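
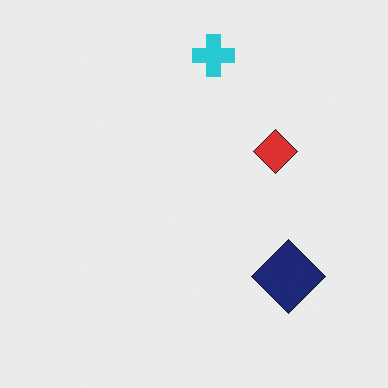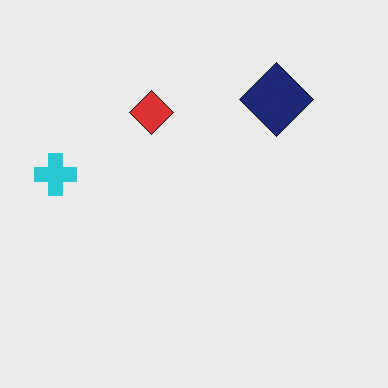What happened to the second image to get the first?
The image was rotated 90° clockwise.

The cyan cross sits in the left of the second image and the top of the first — consistent with a whole-image 90° clockwise rotation.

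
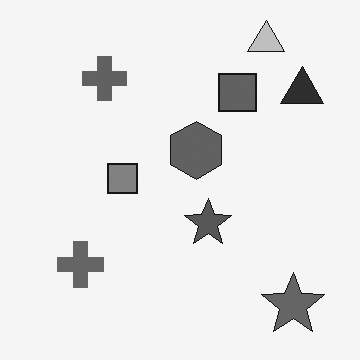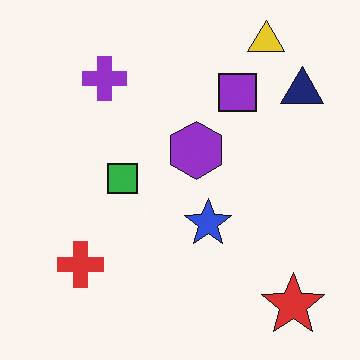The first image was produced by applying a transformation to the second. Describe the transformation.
The first image is the second converted to grayscale.

All color is removed — every shape is now a shade of grey.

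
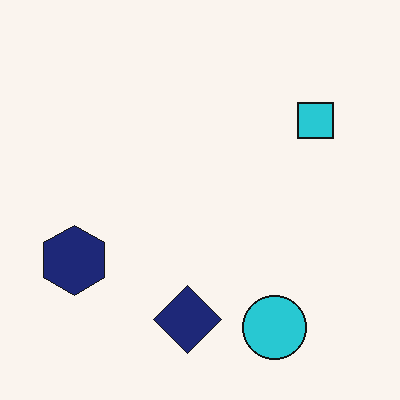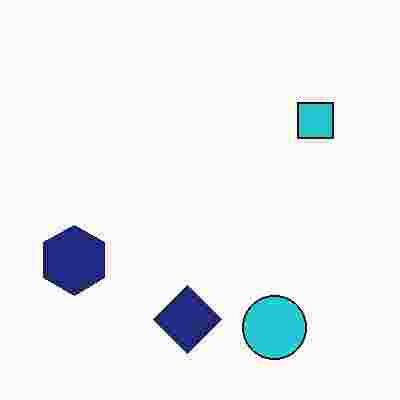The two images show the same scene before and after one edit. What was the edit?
Degraded with heavy JPEG compression.

Blocky 8×8 compression artifacts appear around shape edges and the flat background shows ringing — characteristic JPEG degradation.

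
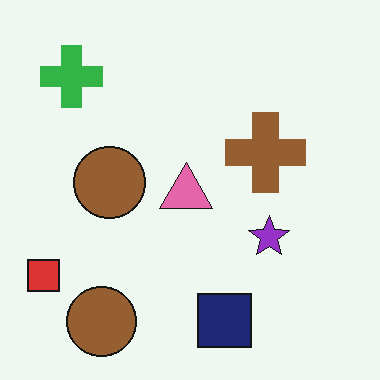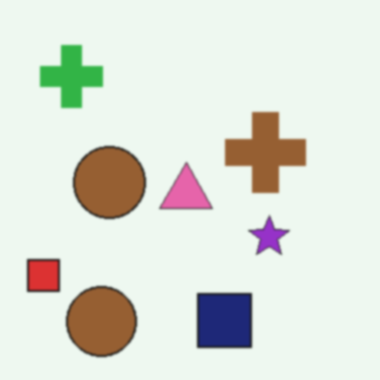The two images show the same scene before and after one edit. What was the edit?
The second image is the first lightly blurred.

Shape edges and outlines are uniformly softened across the whole image.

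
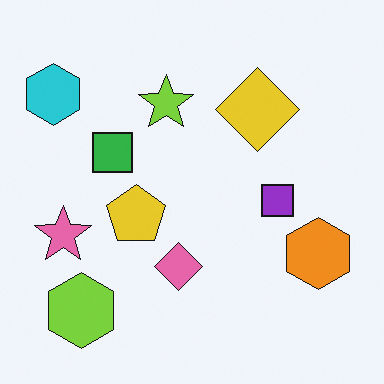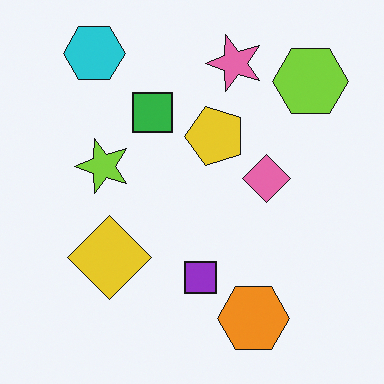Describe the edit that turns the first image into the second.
The second image is the first transposed (reflected across the top-left ↔ bottom-right diagonal).

Shapes have swapped their row and column positions — what was in the top-right is now in the bottom-left — a diagonal reflection.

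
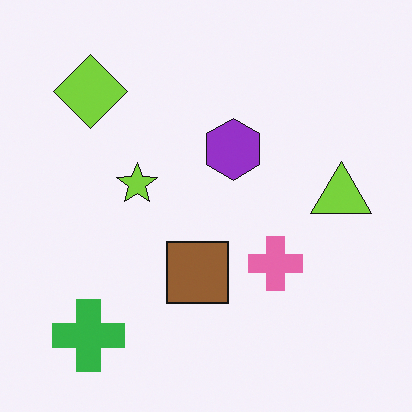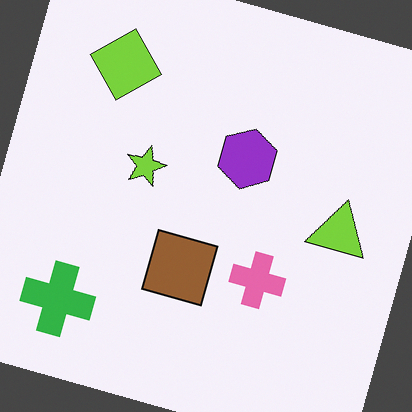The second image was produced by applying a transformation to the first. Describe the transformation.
The transformation is: rotated clockwise by a moderate amount.

Every shape is tilted by the same angle and the image corners show triangular fill wedges — a whole-image rotation by a non-right angle.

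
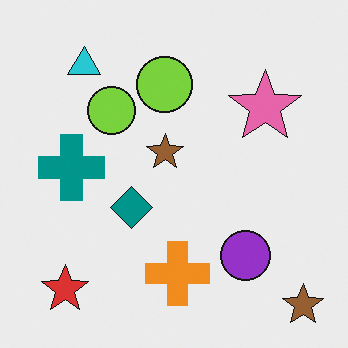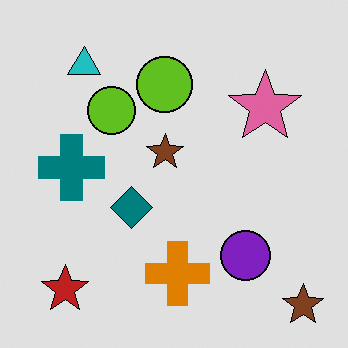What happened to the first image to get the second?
It was posterized to a reduced palette.

Each flat color has snapped to a coarser quantized level — most visibly, the near-white background has dropped to a flat grey.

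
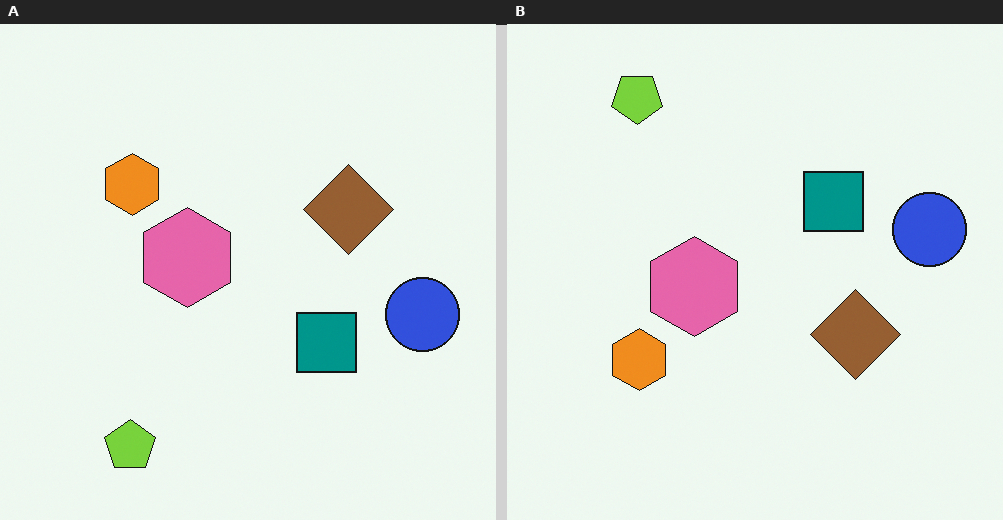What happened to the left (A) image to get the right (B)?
Flipped vertically (top ↔ bottom).

The lime pentagon is in the bottom-left of the left (A) image and the top-left of the right (B) — shapes on opposite sides of the horizontal midline have swapped in a mirror flip.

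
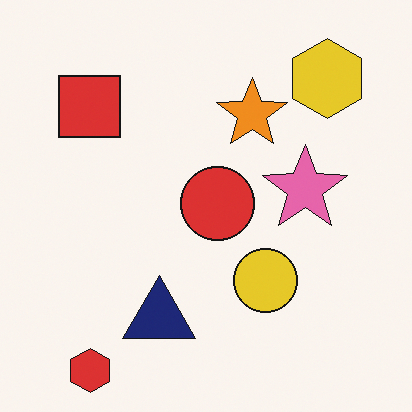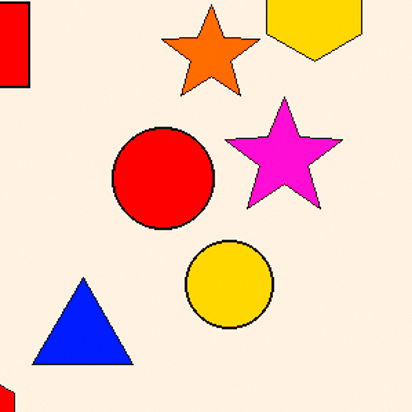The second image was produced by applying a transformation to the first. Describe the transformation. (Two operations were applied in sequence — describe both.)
Cropped slightly and scaled back up, then heavily oversaturated.

The visible shapes are larger and the field of view is narrower; shapes near the original edges may be partly or wholly outside the frame — a crop-and-rescale. All colors are more vivid — a global saturation change.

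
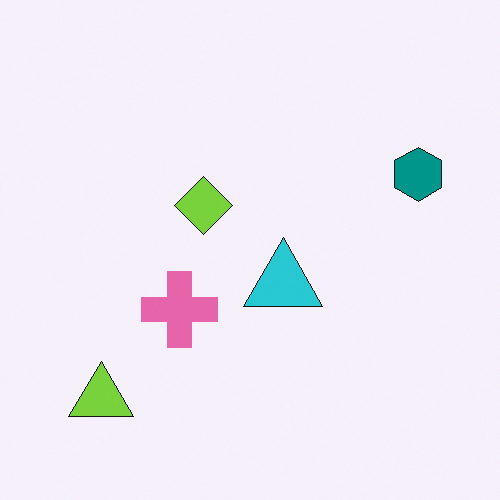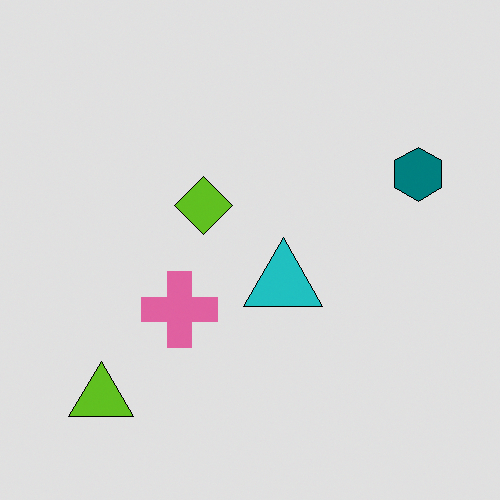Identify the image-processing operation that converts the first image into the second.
This is the original image moderately posterized.

Each flat color has snapped to a coarser quantized level — most visibly, the near-white background has dropped to a flat grey.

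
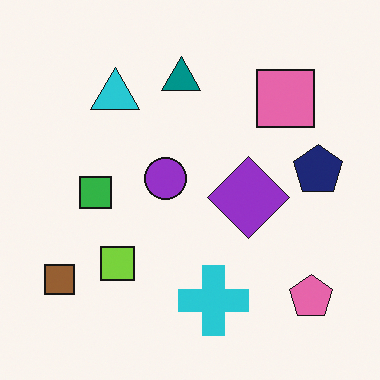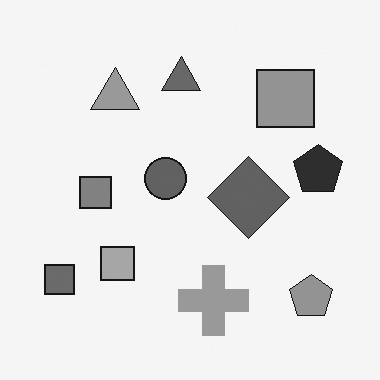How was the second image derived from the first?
Converted to grayscale.

All color is removed — every shape is now a shade of grey.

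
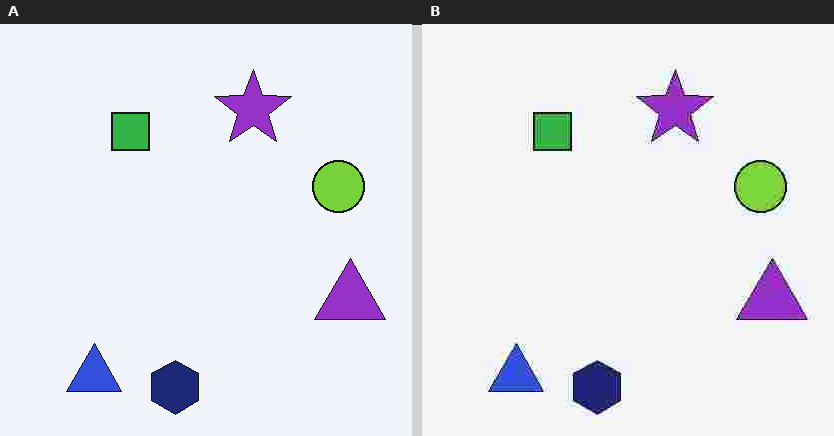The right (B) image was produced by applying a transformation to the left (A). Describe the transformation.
The right (B) image is the left (A) degraded with heavy JPEG compression.

Blocky 8×8 compression artifacts appear around shape edges and the flat background shows ringing — characteristic JPEG degradation.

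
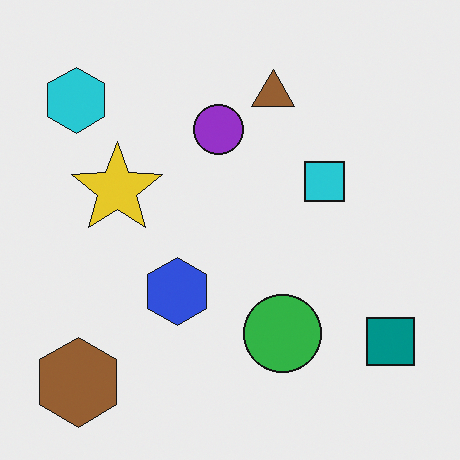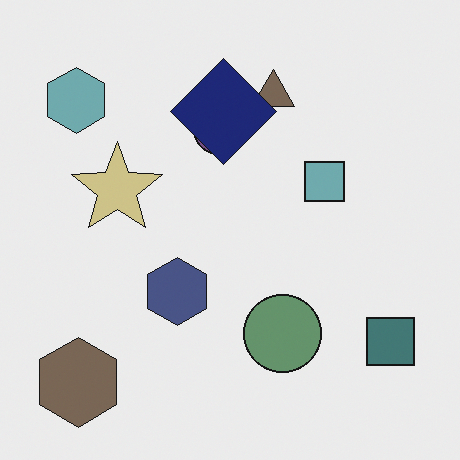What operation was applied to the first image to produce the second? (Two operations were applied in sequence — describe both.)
The image was heavily desaturated, then overlaid with an additional navy diamond.

All colors are more muted and greyish — a global saturation change. A navy diamond appears in the second image that is absent from the first.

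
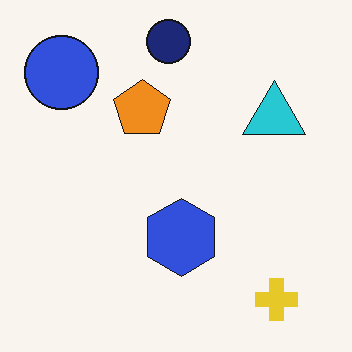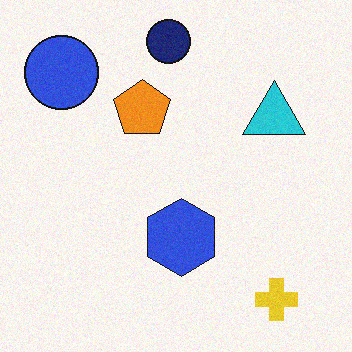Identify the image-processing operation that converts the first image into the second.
It was degraded with light additive noise.

Random speckle covers the whole image, including the flat background.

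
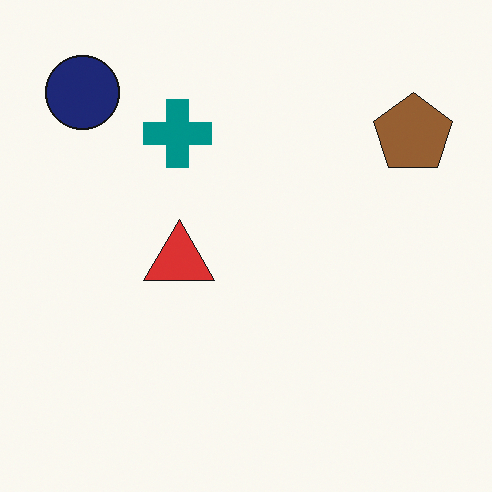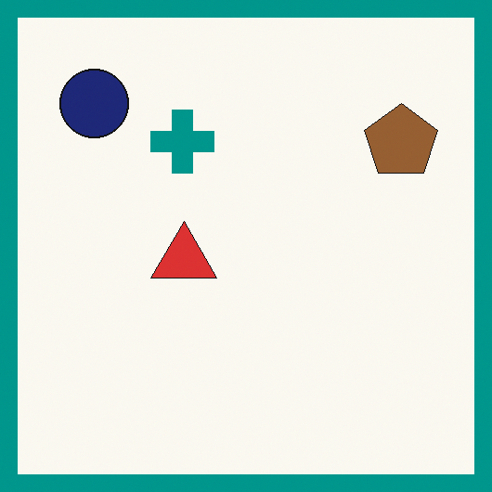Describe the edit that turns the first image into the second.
Framed with a teal border.

A solid teal frame runs around the edge of the second image, with the content slightly shrunk inside it.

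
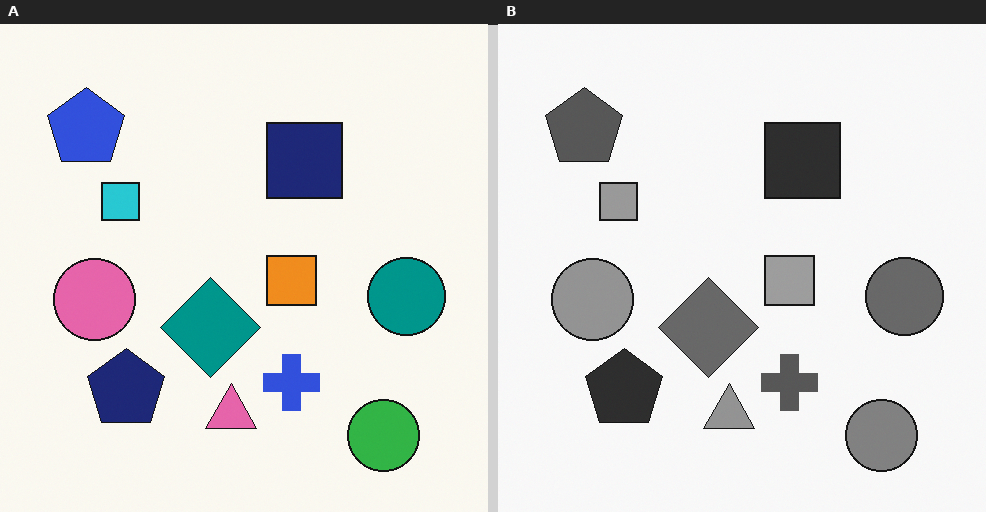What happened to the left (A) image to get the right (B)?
The right (B) image is the left (A) converted to grayscale.

All color is removed — every shape is now a shade of grey.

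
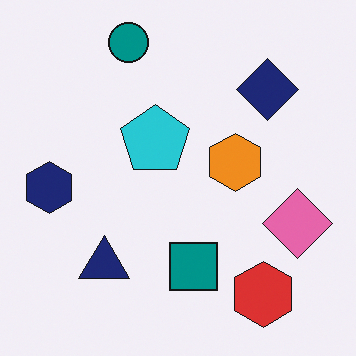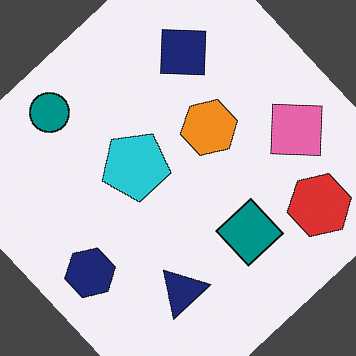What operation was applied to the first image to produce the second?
The transformation is: rotated counter-clockwise by a large amount — several tens of degrees.

Every shape is tilted by the same angle and the image corners show triangular fill wedges — a whole-image rotation by a non-right angle.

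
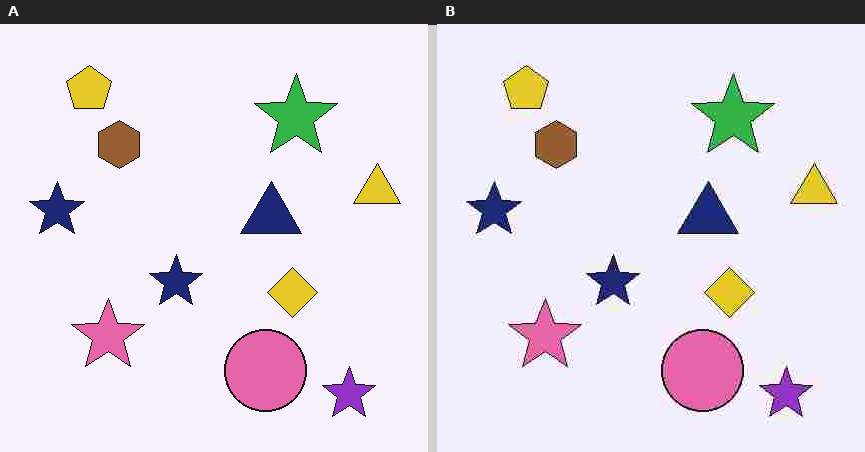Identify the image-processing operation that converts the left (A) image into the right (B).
The image was degraded with heavy JPEG compression.

Blocky 8×8 compression artifacts appear around shape edges and the flat background shows ringing — characteristic JPEG degradation.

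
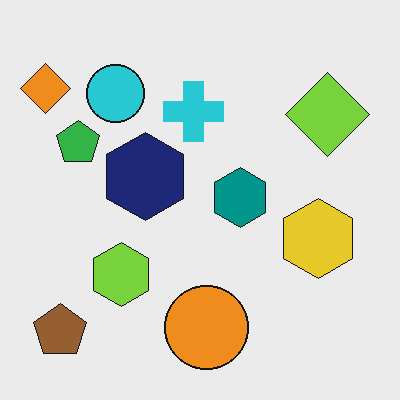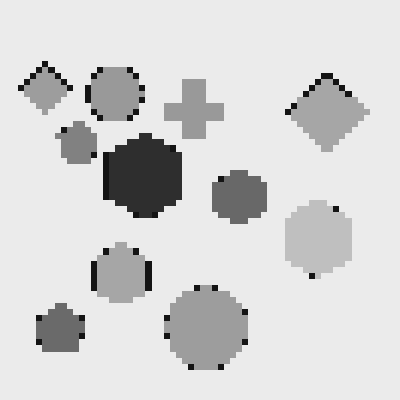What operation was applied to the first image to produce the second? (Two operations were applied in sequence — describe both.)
The transformation is: converted to grayscale, then pixelated into visible square blocks.

All color is removed — every shape is now a shade of grey. Shapes are reduced to large square blocks; fine edges and outlines are lost — a downscale-then-upscale (mosaic) effect.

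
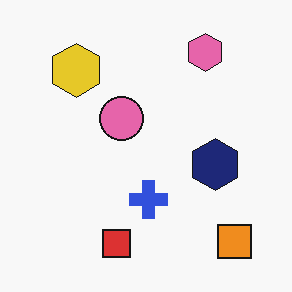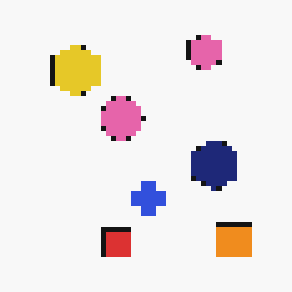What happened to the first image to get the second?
The transformation is: lightly pixelated (a mild mosaic effect).

Shapes are reduced to large square blocks; fine edges and outlines are lost — a downscale-then-upscale (mosaic) effect.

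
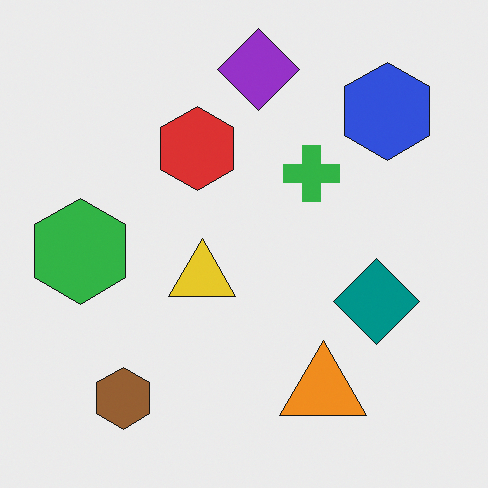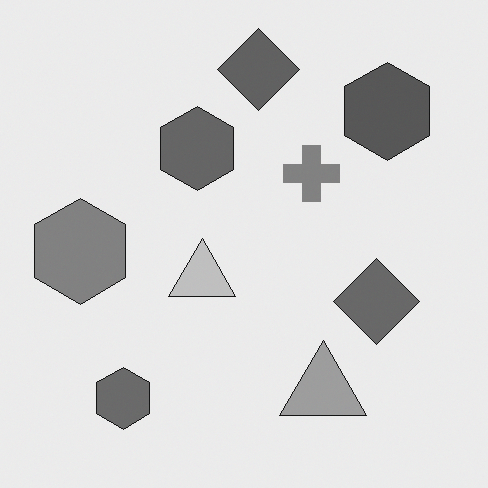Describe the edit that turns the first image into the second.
This is the original image converted to grayscale.

All color is removed — every shape is now a shade of grey.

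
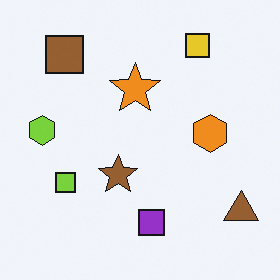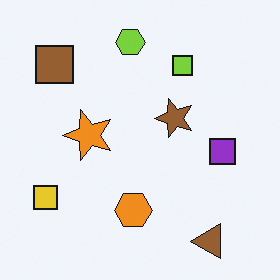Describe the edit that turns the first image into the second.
The image was transposed (reflected across the top-left ↔ bottom-right diagonal).

Shapes have swapped their row and column positions — what was in the top-right is now in the bottom-left — a diagonal reflection.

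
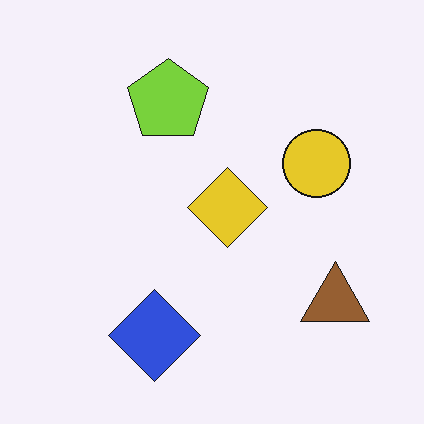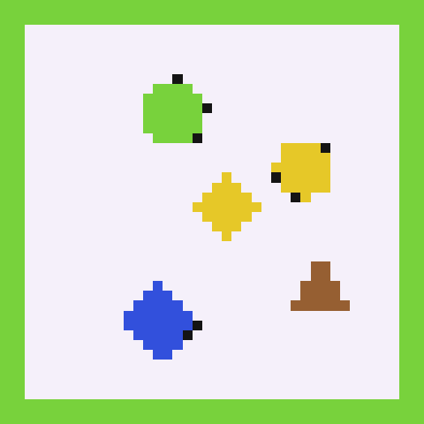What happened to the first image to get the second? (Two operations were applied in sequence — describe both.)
The second image is the first heavily pixelated into large blocks, then framed with a lime border.

Shapes are reduced to large square blocks; fine edges and outlines are lost — a downscale-then-upscale (mosaic) effect. A solid lime frame runs around the edge of the second image, with the content slightly shrunk inside it.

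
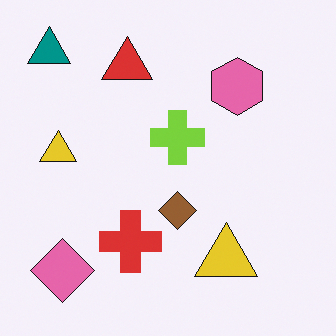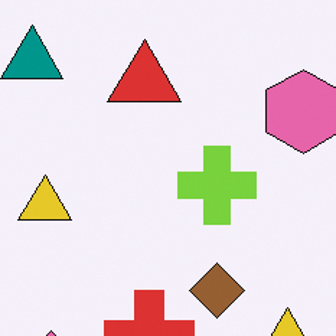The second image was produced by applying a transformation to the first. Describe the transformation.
It was cropped to a modestly smaller region and rescaled.

The visible shapes are larger and the field of view is narrower; shapes near the original edges may be partly or wholly outside the frame — a crop-and-rescale.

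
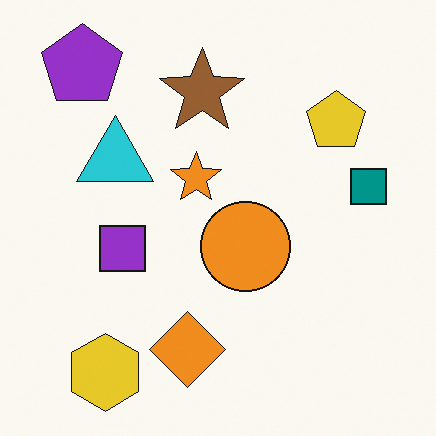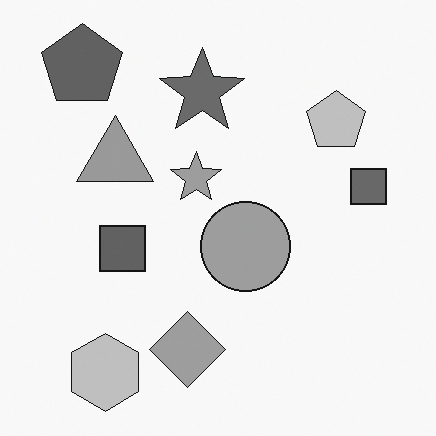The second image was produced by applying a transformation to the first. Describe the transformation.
This is the original image converted to grayscale.

All color is removed — every shape is now a shade of grey.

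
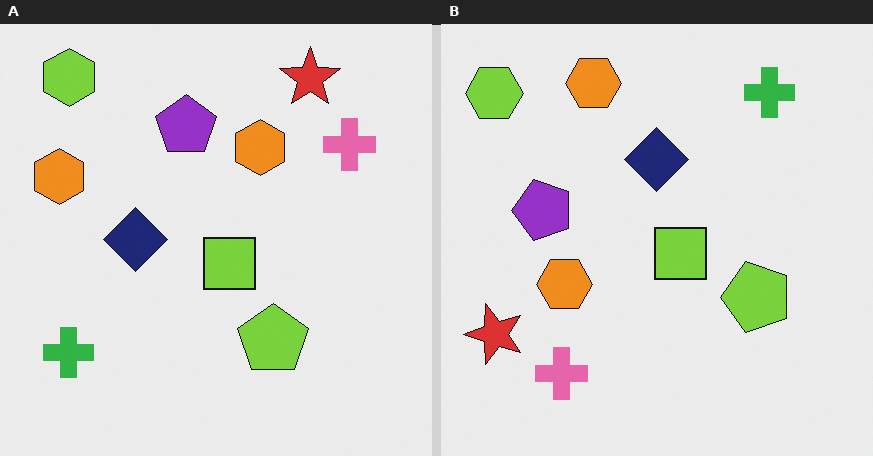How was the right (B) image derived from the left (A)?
The transformation is: transposed (reflected across the top-left ↔ bottom-right diagonal).

Shapes have swapped their row and column positions — what was in the top-right is now in the bottom-left — a diagonal reflection.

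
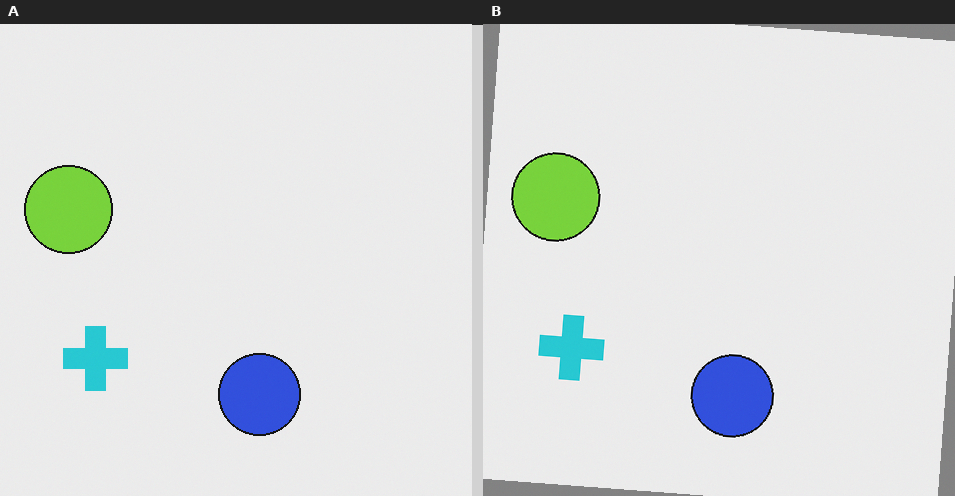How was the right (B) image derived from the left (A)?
This is the original image rotated clockwise by a few degrees.

Every shape is tilted by the same angle and the image corners show triangular fill wedges — a whole-image rotation by a non-right angle.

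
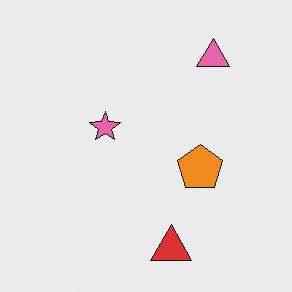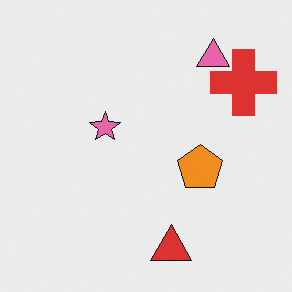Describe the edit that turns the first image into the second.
The second image is the first overlaid with an additional red cross.

A red cross appears in the second image that is absent from the first.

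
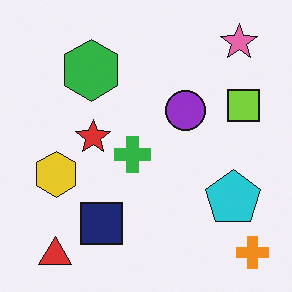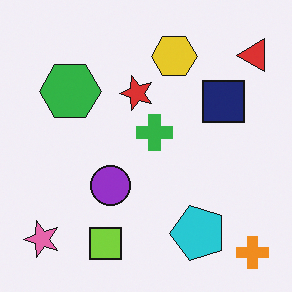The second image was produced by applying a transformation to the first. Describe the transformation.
The transformation is: transposed (reflected across the top-left ↔ bottom-right diagonal).

Shapes have swapped their row and column positions — what was in the top-right is now in the bottom-left — a diagonal reflection.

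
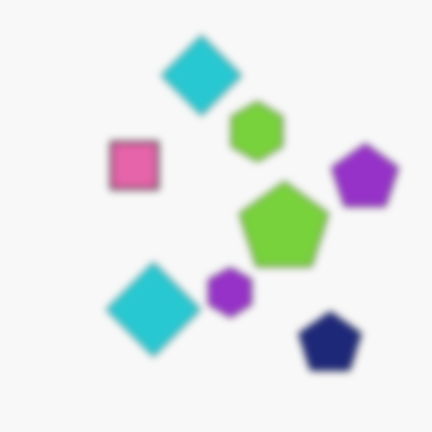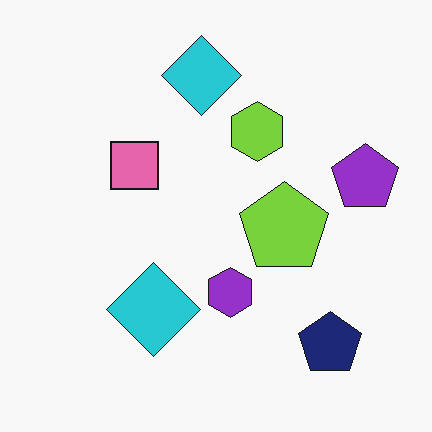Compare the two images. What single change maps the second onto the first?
Moderately blurred.

Shape edges and outlines are uniformly softened across the whole image.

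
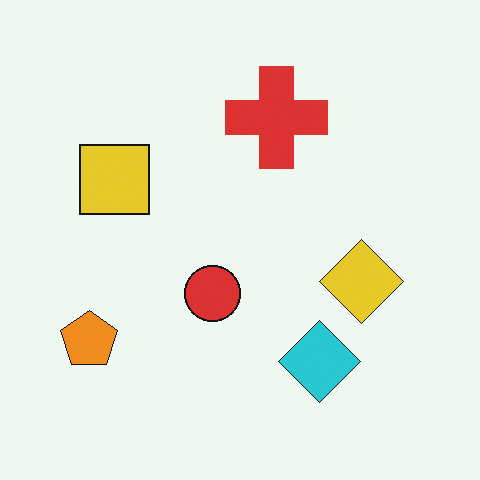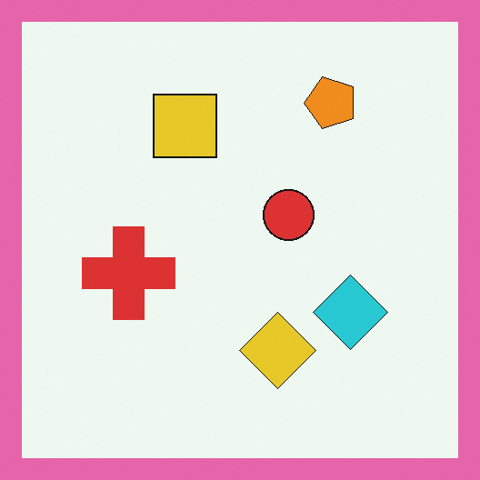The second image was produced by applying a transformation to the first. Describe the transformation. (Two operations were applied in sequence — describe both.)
It was transposed (reflected across the top-left ↔ bottom-right diagonal), then framed with a pink border.

Shapes have swapped their row and column positions — what was in the top-right is now in the bottom-left — a diagonal reflection. A solid pink frame runs around the edge of the second image, with the content slightly shrunk inside it.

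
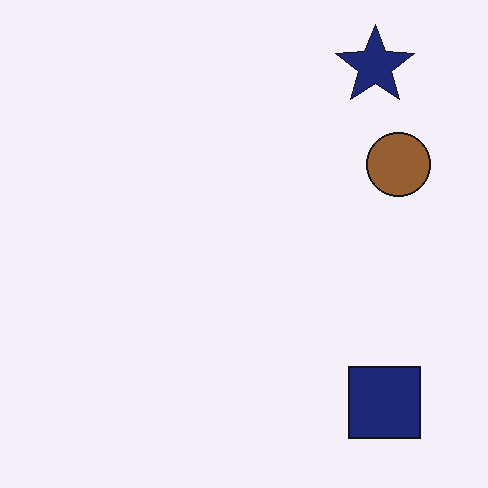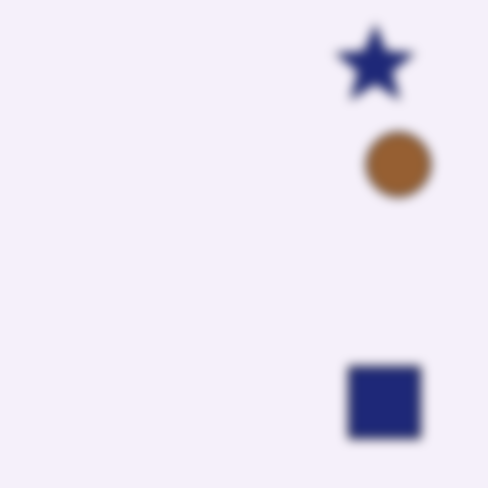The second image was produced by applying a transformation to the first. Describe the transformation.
The image was heavily blurred.

Shape edges and outlines are uniformly softened across the whole image.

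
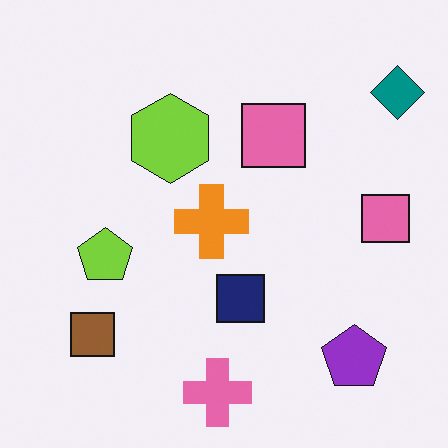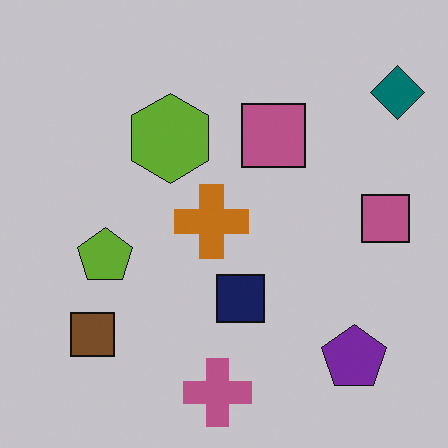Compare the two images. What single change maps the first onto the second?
The transformation is: slightly darkened.

Every pixel — background and shapes alike — is uniformly darkened.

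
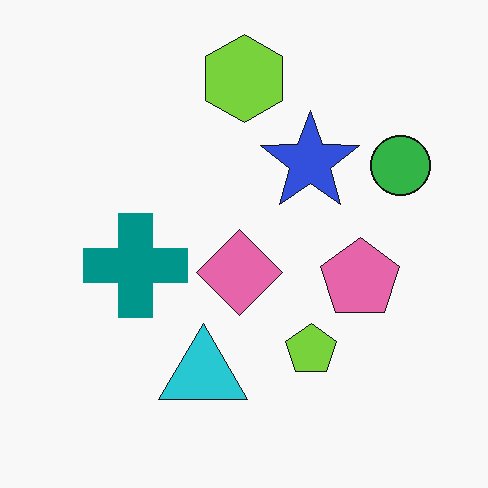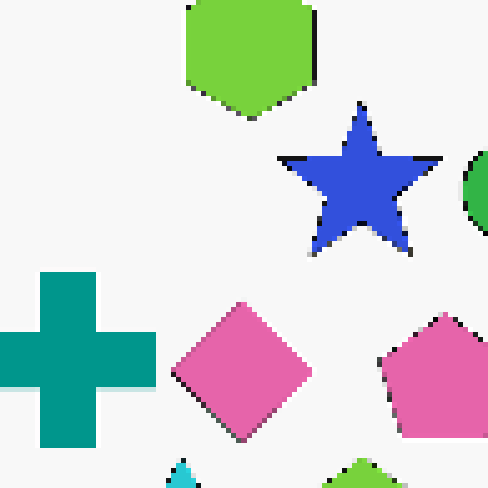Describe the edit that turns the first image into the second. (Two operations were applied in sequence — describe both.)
The image was cropped to a noticeably smaller region and rescaled, then mildly pixelated.

The visible shapes are larger and the field of view is narrower; shapes near the original edges may be partly or wholly outside the frame — a crop-and-rescale. Shapes are reduced to large square blocks; fine edges and outlines are lost — a downscale-then-upscale (mosaic) effect.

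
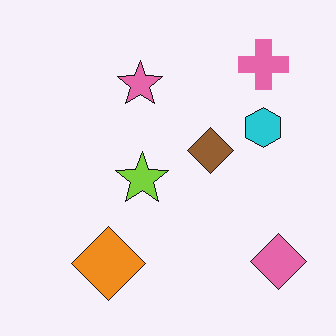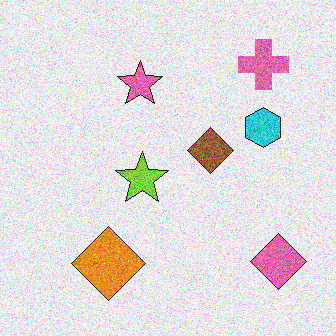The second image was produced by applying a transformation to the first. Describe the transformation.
This is the original image degraded with strong gaussian noise.

Random speckle covers the whole image, including the flat background.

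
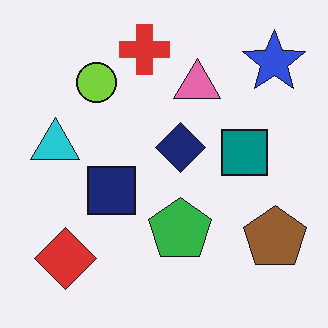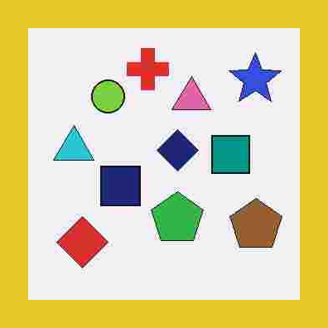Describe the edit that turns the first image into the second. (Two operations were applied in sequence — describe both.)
The image was heavily JPEG-compressed with obvious blocking artifacts, then framed with a yellow border.

Blocky 8×8 compression artifacts appear around shape edges and the flat background shows ringing — characteristic JPEG degradation. A solid yellow frame runs around the edge of the second image, with the content slightly shrunk inside it.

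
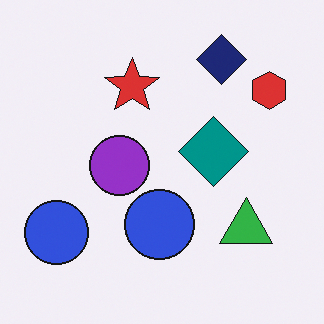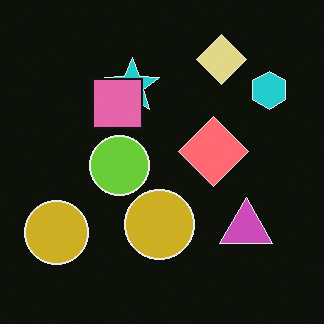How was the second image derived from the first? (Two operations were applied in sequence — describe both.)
This is the original image color-inverted (negative), then overlaid with an additional pink square.

The light background has become dark and every shape's color is its complement — a photographic negative. A pink square appears in the second image that is absent from the first.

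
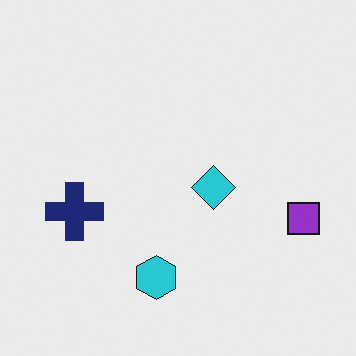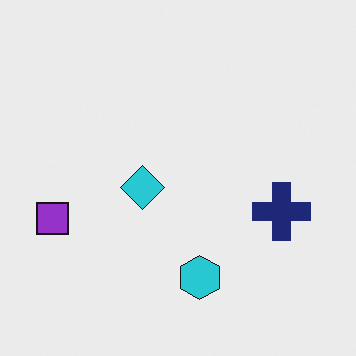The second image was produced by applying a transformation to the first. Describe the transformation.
Flipped horizontally (left ↔ right).

The purple square is in the right of the first image and the left of the second — shapes on opposite sides of the vertical midline have swapped in a mirror flip.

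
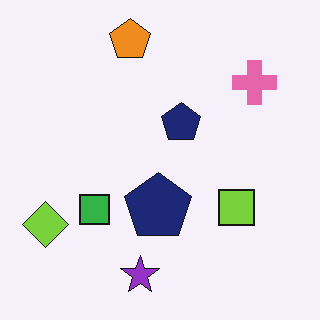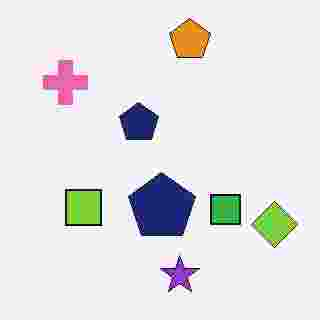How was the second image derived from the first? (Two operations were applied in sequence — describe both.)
The image was flipped horizontally (left ↔ right), then degraded with heavy JPEG compression.

The lime diamond is in the bottom-left of the first image and the bottom-right of the second — shapes on opposite sides of the vertical midline have swapped in a mirror flip. Blocky 8×8 compression artifacts appear around shape edges and the flat background shows ringing — characteristic JPEG degradation.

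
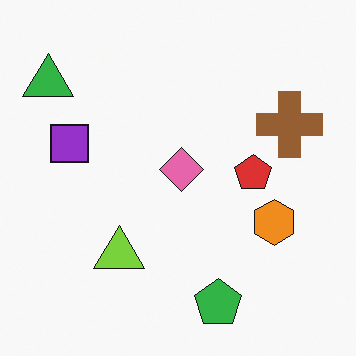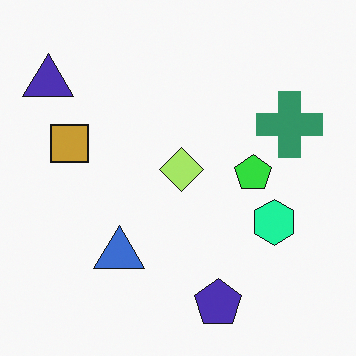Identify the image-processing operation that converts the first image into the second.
This is the original image hue-shifted noticeably.

Every shape's color has rotated by the same amount around the hue wheel — a uniform hue shift.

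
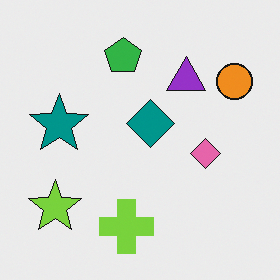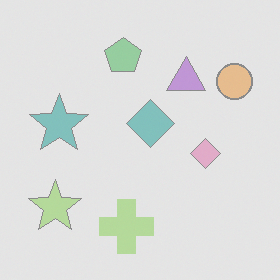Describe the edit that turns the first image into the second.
The transformation is: washed out (contrast reduced).

Tones are pushed toward mid-grey across the whole image — a global contrast change.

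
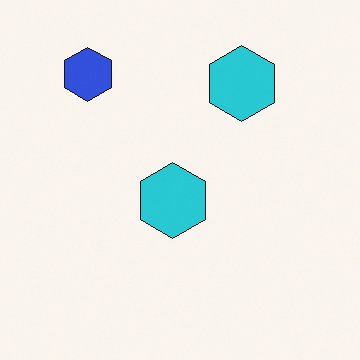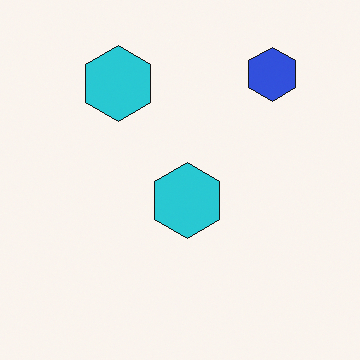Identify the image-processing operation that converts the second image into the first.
The image was flipped horizontally (left ↔ right).

The blue hexagon is in the top-right of the second image and the top-left of the first — shapes on opposite sides of the vertical midline have swapped in a mirror flip.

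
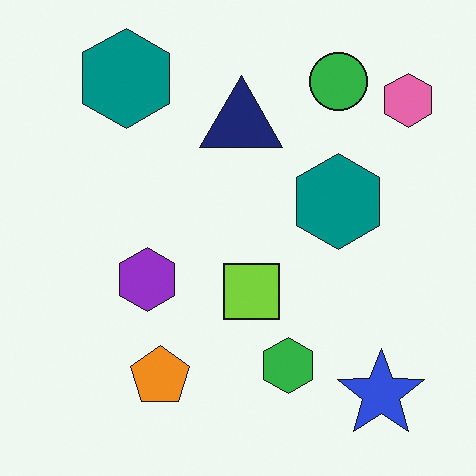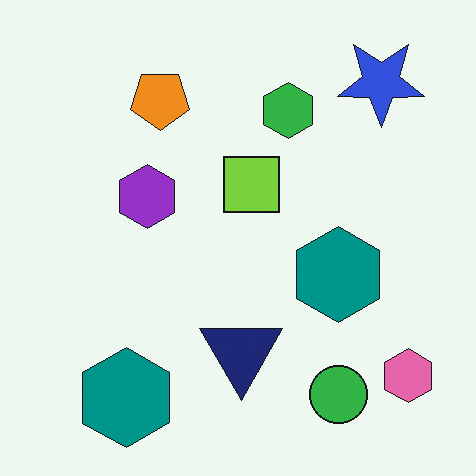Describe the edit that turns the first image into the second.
Flipped vertically (top ↔ bottom).

The green circle is in the top-right of the first image and the bottom-right of the second — shapes on opposite sides of the horizontal midline have swapped in a mirror flip.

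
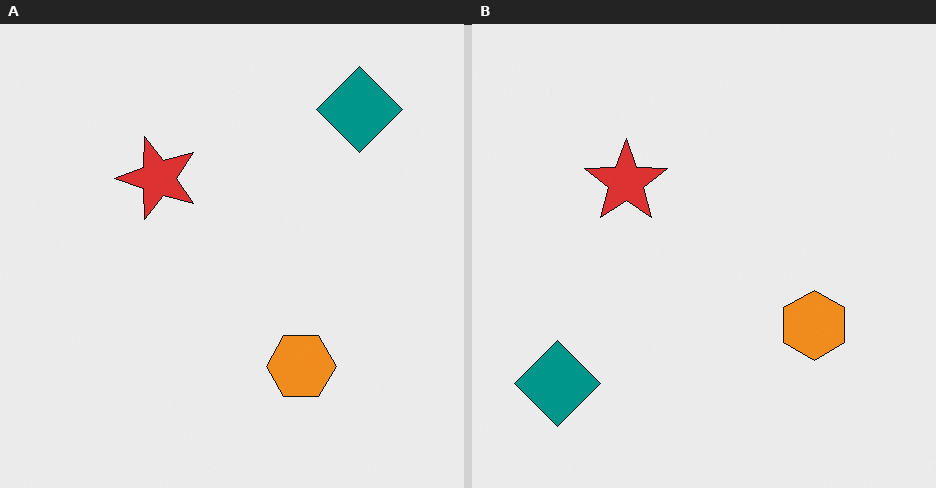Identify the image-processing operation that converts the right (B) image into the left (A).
Transposed (reflected across the top-left ↔ bottom-right diagonal).

Shapes have swapped their row and column positions — what was in the top-right is now in the bottom-left — a diagonal reflection.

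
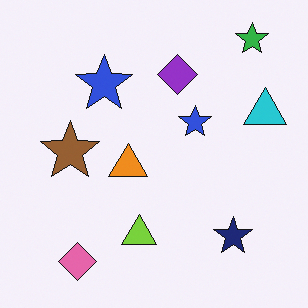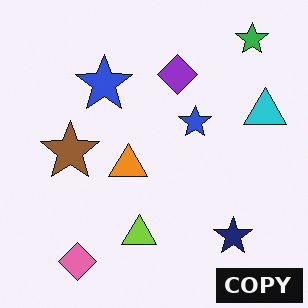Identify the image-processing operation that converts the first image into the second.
The transformation is: watermarked with the text "COPY" in the lower-right corner.

A dark label reading "COPY" appears in the lower-right corner.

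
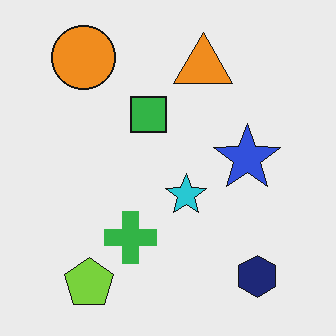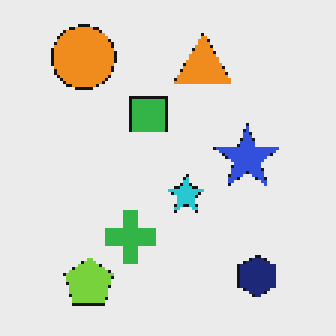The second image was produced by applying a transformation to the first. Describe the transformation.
The transformation is: mildly pixelated.

Shapes are reduced to large square blocks; fine edges and outlines are lost — a downscale-then-upscale (mosaic) effect.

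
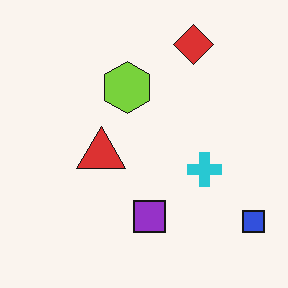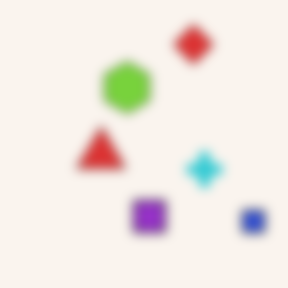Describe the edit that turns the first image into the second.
The second image is the first heavily blurred.

Shape edges and outlines are uniformly softened across the whole image.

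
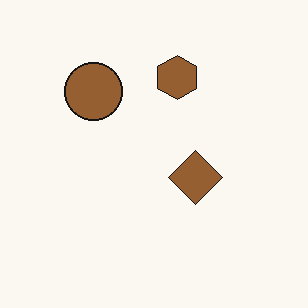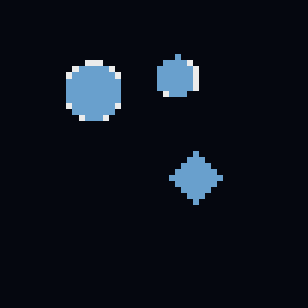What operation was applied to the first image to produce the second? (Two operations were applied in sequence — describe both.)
Color-inverted (negative), then pixelated into visible square blocks.

The light background has become dark and every shape's color is its complement — a photographic negative. Shapes are reduced to large square blocks; fine edges and outlines are lost — a downscale-then-upscale (mosaic) effect.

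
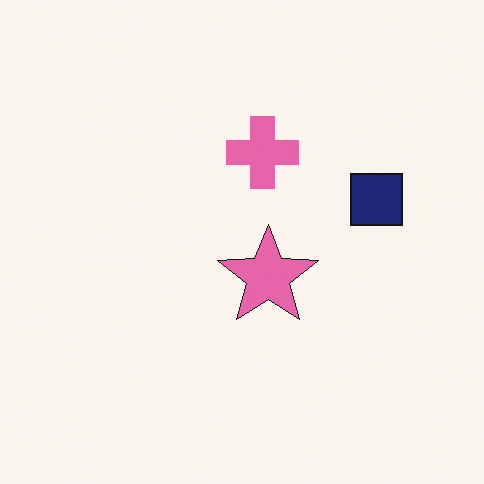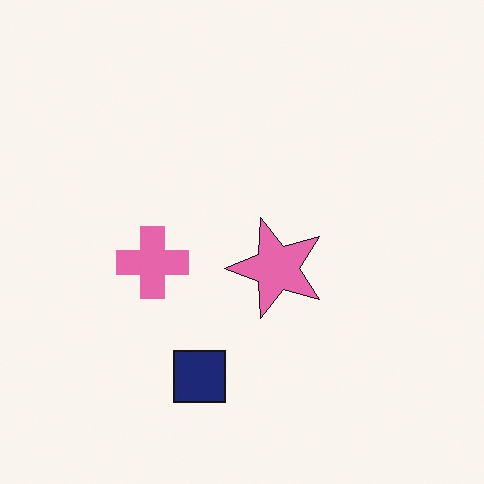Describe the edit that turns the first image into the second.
The second image is the first transposed (reflected across the top-left ↔ bottom-right diagonal).

Shapes have swapped their row and column positions — what was in the top-right is now in the bottom-left — a diagonal reflection.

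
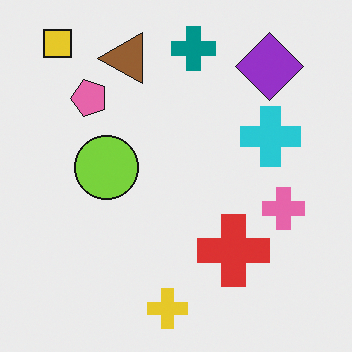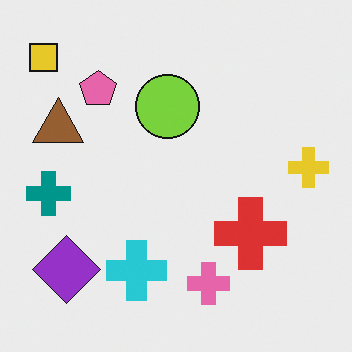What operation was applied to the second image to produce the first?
The first image is the second transposed (reflected across the top-left ↔ bottom-right diagonal).

Shapes have swapped their row and column positions — what was in the top-right is now in the bottom-left — a diagonal reflection.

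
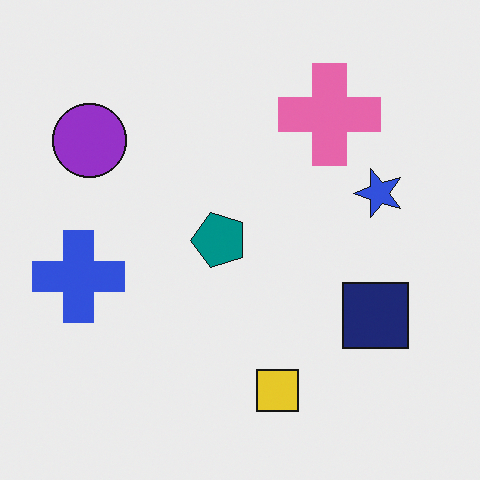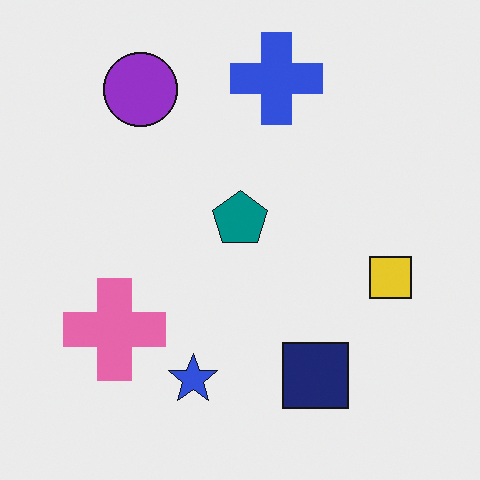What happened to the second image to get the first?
It was transposed (reflected across the top-left ↔ bottom-right diagonal).

Shapes have swapped their row and column positions — what was in the top-right is now in the bottom-left — a diagonal reflection.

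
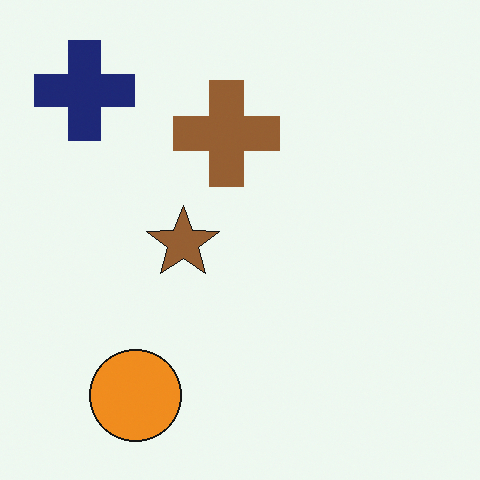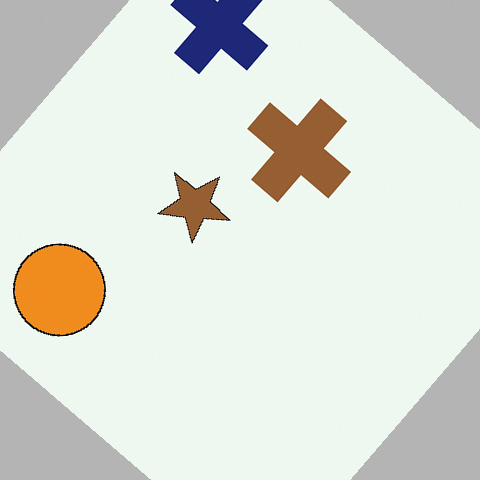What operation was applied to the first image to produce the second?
The image was rotated clockwise by a large amount — several tens of degrees.

Every shape is tilted by the same angle and the image corners show triangular fill wedges — a whole-image rotation by a non-right angle.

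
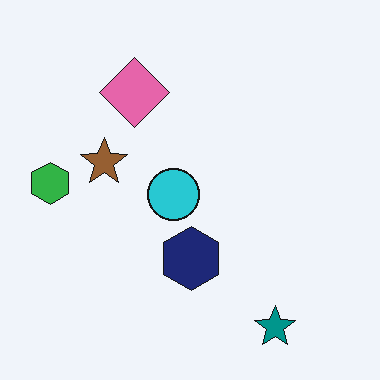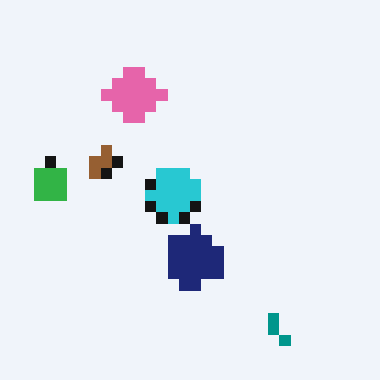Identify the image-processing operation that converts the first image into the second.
This is the original image heavily pixelated into large blocks.

Shapes are reduced to large square blocks; fine edges and outlines are lost — a downscale-then-upscale (mosaic) effect.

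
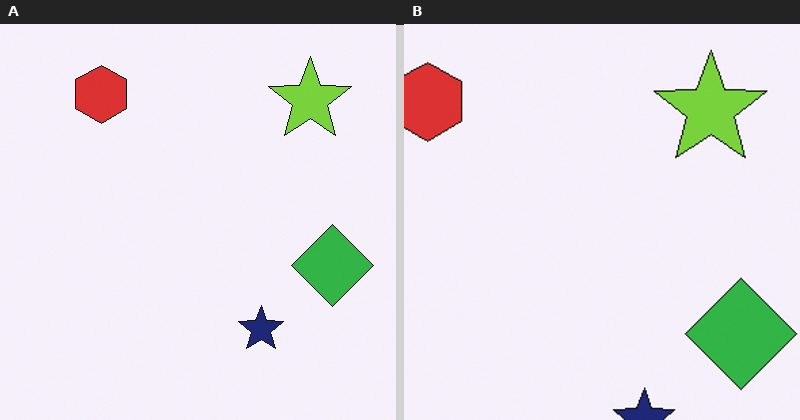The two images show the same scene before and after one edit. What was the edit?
Cropped slightly and scaled back up.

The visible shapes are larger and the field of view is narrower; shapes near the original edges may be partly or wholly outside the frame — a crop-and-rescale.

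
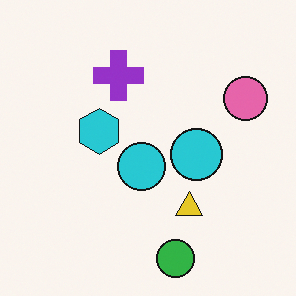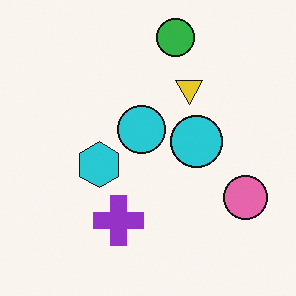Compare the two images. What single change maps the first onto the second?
Flipped vertically (top ↔ bottom).

The green circle is in the bottom of the first image and the top of the second — shapes on opposite sides of the horizontal midline have swapped in a mirror flip.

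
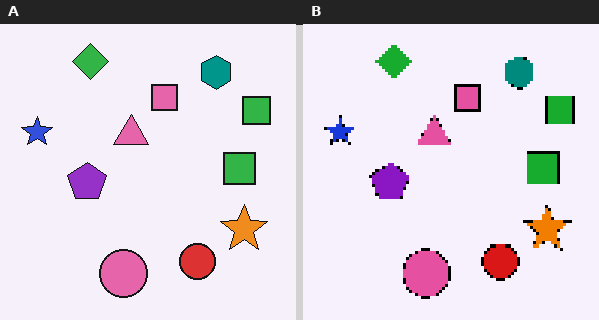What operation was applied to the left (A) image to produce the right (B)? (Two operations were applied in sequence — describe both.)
The image was lightly pixelated (a mild mosaic effect), then given slightly increased contrast.

Shapes are reduced to large square blocks; fine edges and outlines are lost — a downscale-then-upscale (mosaic) effect. Tones are pushed away from mid-grey across the whole image — a global contrast change.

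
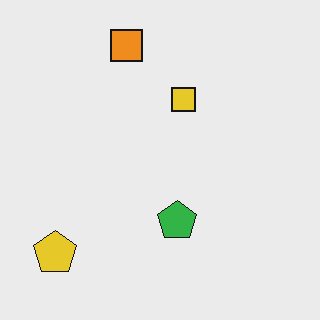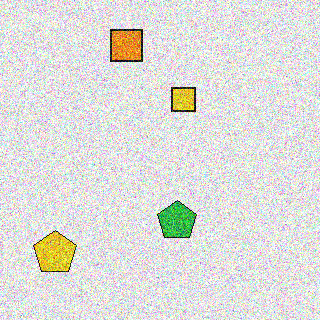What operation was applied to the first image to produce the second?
It was degraded with strong gaussian noise.

Random speckle covers the whole image, including the flat background.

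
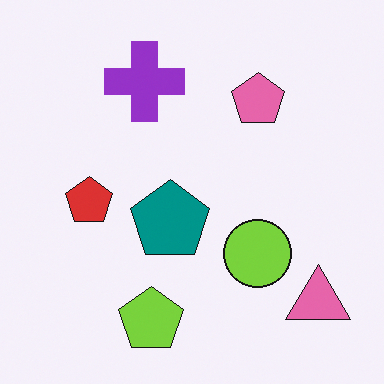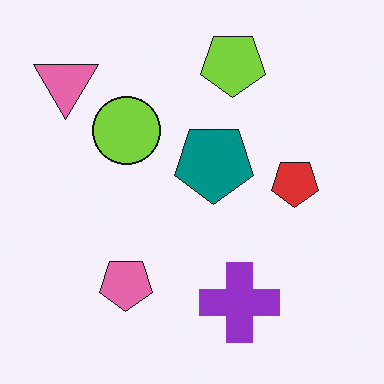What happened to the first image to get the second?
It was rotated 180°.

The pink triangle sits in the bottom-right of the first image and the top-left of the second — consistent with a whole-image 180° rotation.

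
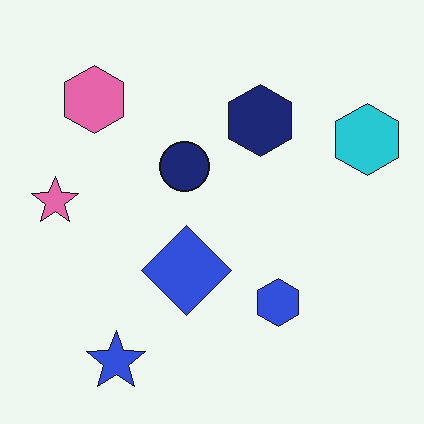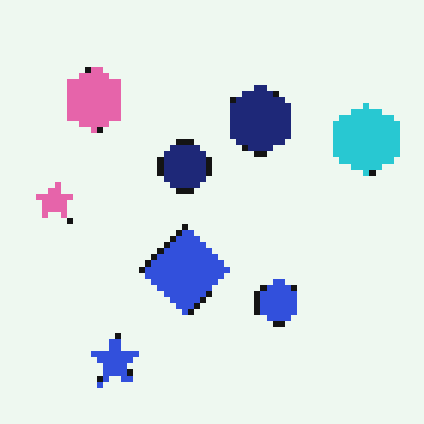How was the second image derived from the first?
It was moderately pixelated.

Shapes are reduced to large square blocks; fine edges and outlines are lost — a downscale-then-upscale (mosaic) effect.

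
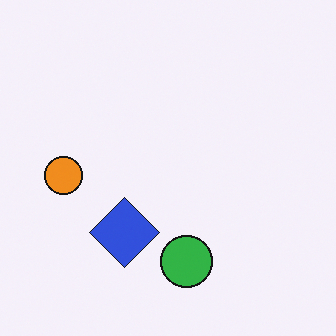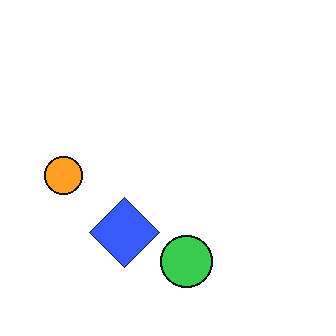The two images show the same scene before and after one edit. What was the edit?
Slightly brightened.

Every pixel — background and shapes alike — is uniformly brightened.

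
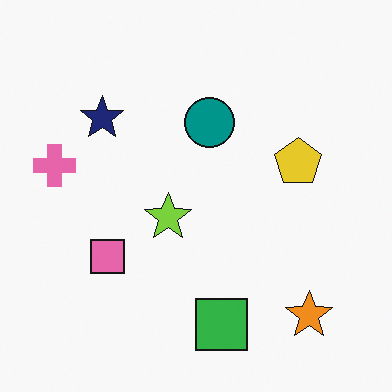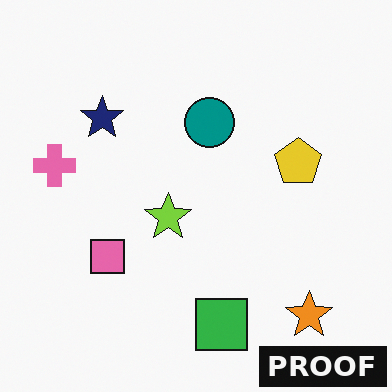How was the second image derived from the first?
Watermarked with the text "PROOF" in the lower-right corner.

A dark label reading "PROOF" appears in the lower-right corner.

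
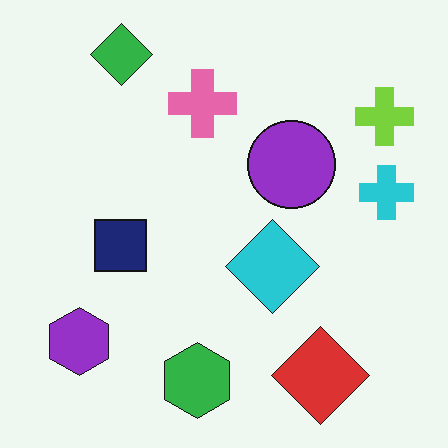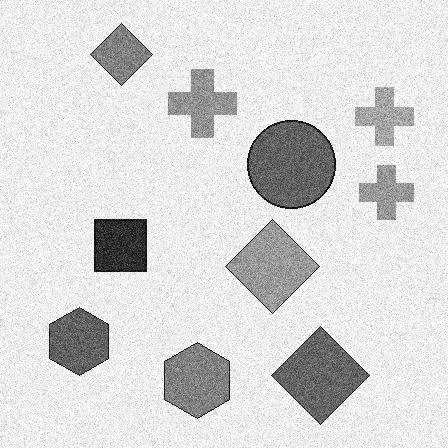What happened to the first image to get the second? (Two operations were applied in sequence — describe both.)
Degraded with visible gaussian noise, then converted to grayscale.

Random speckle covers the whole image, including the flat background. All color is removed — every shape is now a shade of grey.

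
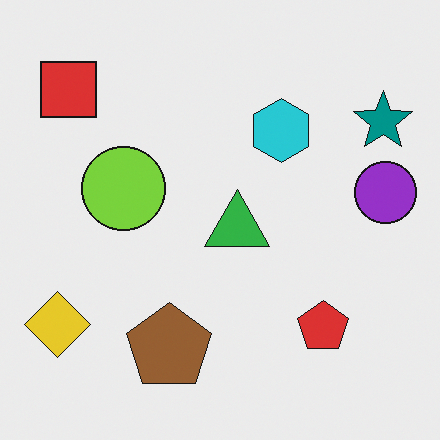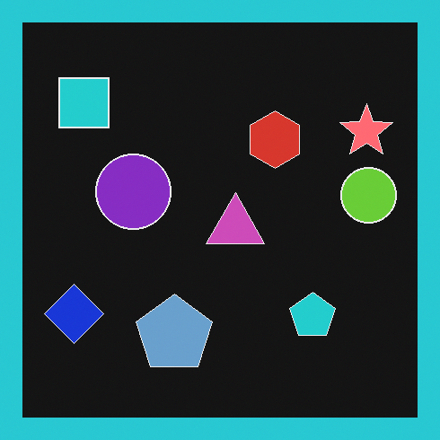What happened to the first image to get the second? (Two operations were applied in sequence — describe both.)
The second image is the first color-inverted (negative), then framed with a cyan border.

The light background has become dark and every shape's color is its complement — a photographic negative. A solid cyan frame runs around the edge of the second image, with the content slightly shrunk inside it.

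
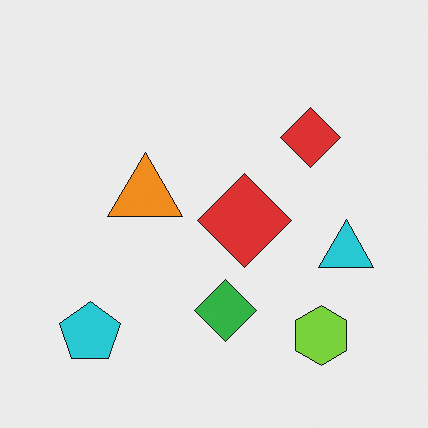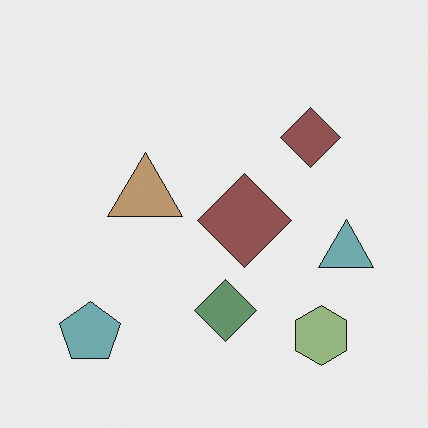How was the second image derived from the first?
It was made much more muted (saturation change).

All colors are more muted and greyish — a global saturation change.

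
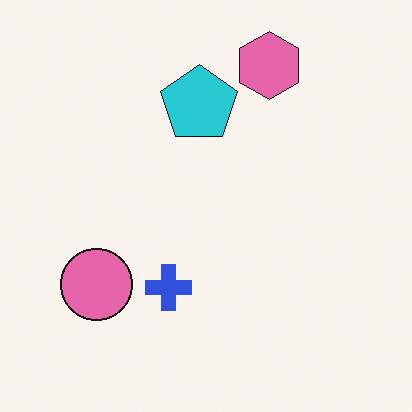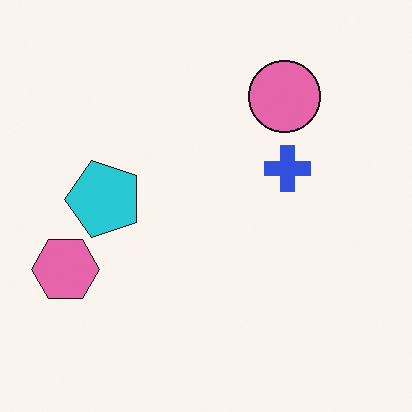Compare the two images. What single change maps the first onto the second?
The image was transposed (reflected across the top-left ↔ bottom-right diagonal).

Shapes have swapped their row and column positions — what was in the top-right is now in the bottom-left — a diagonal reflection.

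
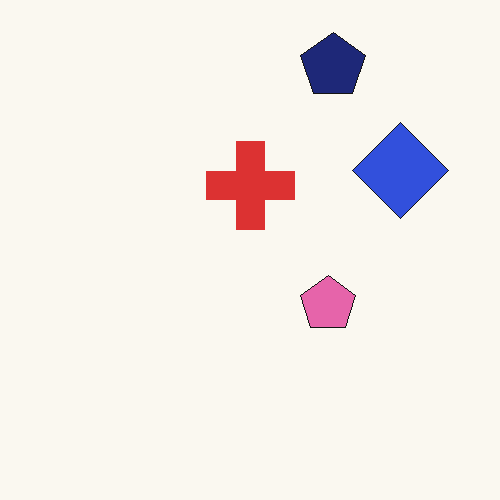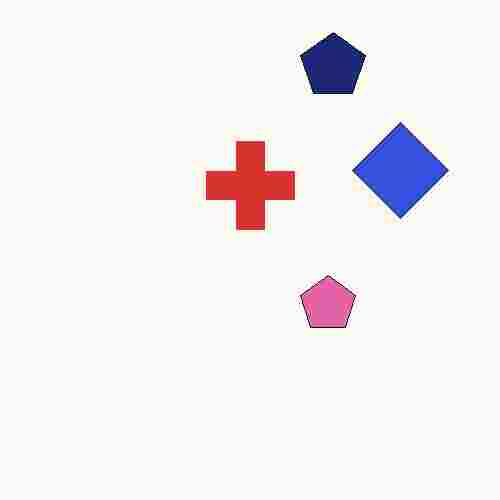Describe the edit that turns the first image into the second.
The transformation is: degraded with heavy JPEG compression.

Blocky 8×8 compression artifacts appear around shape edges and the flat background shows ringing — characteristic JPEG degradation.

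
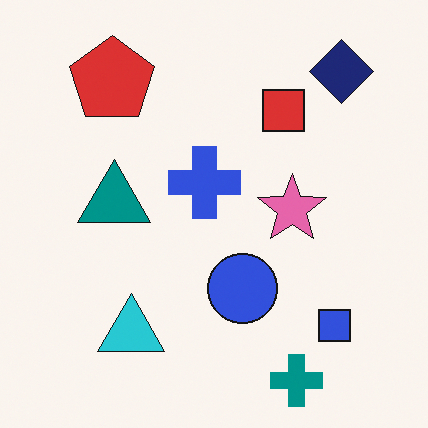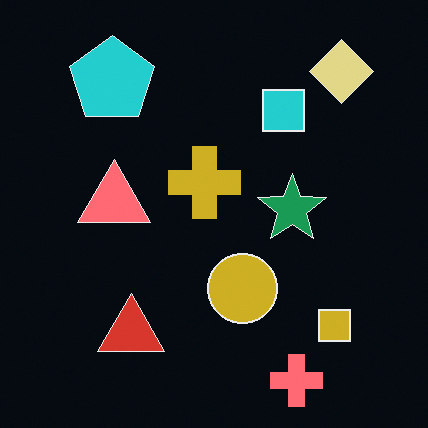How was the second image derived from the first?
Color-inverted (negative).

The light background has become dark and every shape's color is its complement — a photographic negative.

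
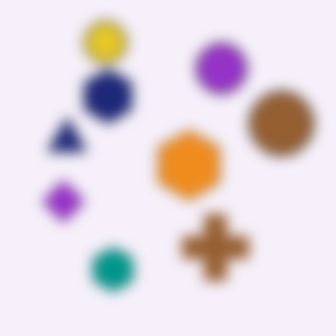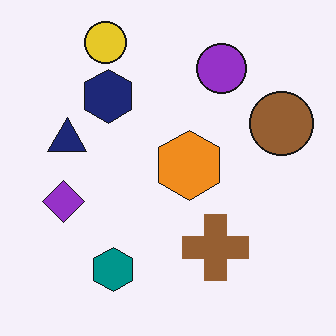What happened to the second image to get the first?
Heavily blurred.

Shape edges and outlines are uniformly softened across the whole image.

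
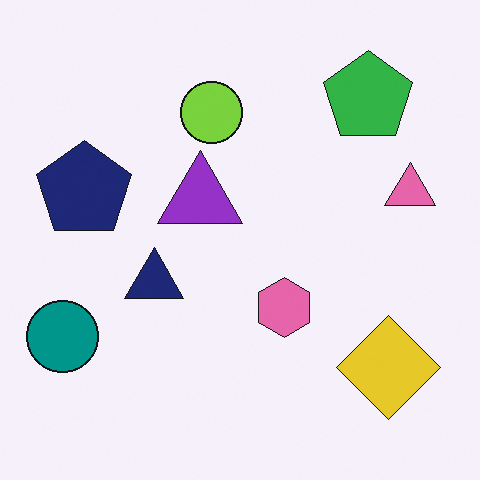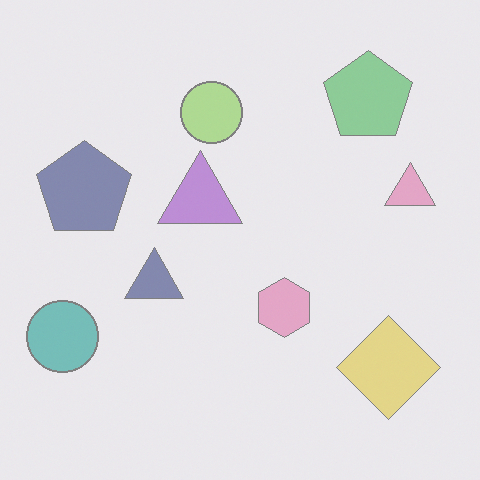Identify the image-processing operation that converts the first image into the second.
The transformation is: washed out (contrast reduced).

Tones are pushed toward mid-grey across the whole image — a global contrast change.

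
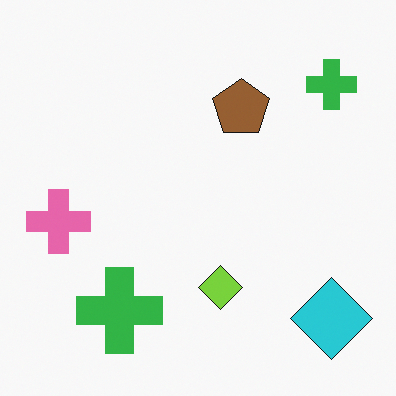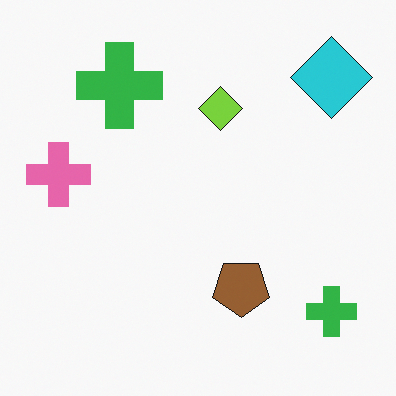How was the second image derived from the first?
The transformation is: flipped vertically (top ↔ bottom).

The cyan diamond is in the bottom-right of the first image and the top-right of the second — shapes on opposite sides of the horizontal midline have swapped in a mirror flip.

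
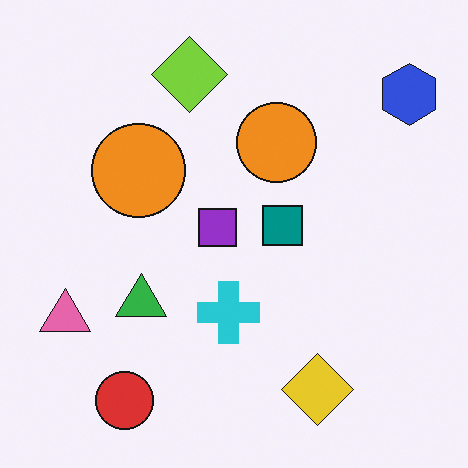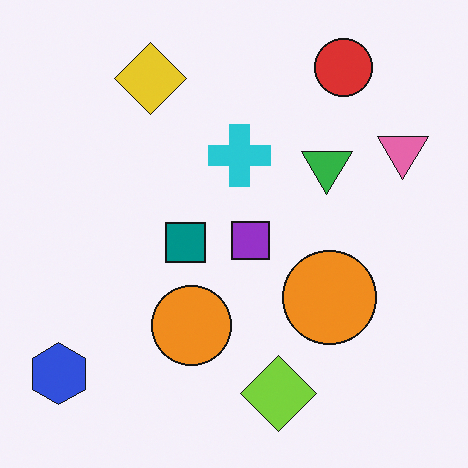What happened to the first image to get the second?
The second image is the first rotated 180°.

The blue hexagon sits in the top-right of the first image and the bottom-left of the second — consistent with a whole-image 180° rotation.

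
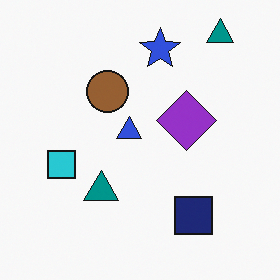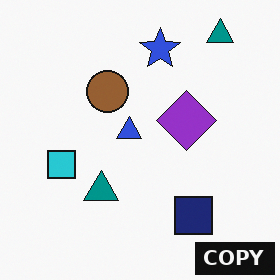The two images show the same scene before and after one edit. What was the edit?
The transformation is: watermarked with the text "COPY" in the lower-right corner.

A dark label reading "COPY" appears in the lower-right corner.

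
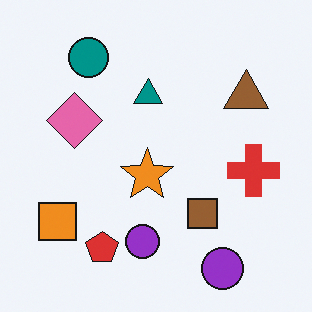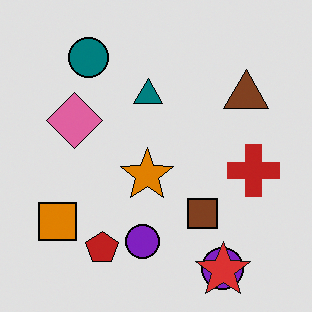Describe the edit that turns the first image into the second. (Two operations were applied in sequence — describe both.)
Posterized to a reduced palette, then overlaid with an additional red star.

Each flat color has snapped to a coarser quantized level — most visibly, the near-white background has dropped to a flat grey. A red star appears in the second image that is absent from the first.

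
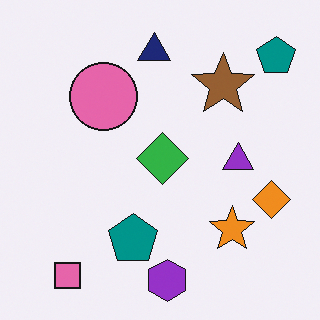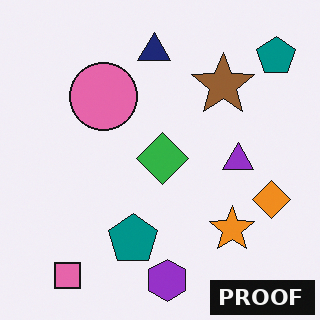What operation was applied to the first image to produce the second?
It was watermarked with the text "PROOF" in the lower-right corner.

A dark label reading "PROOF" appears in the lower-right corner.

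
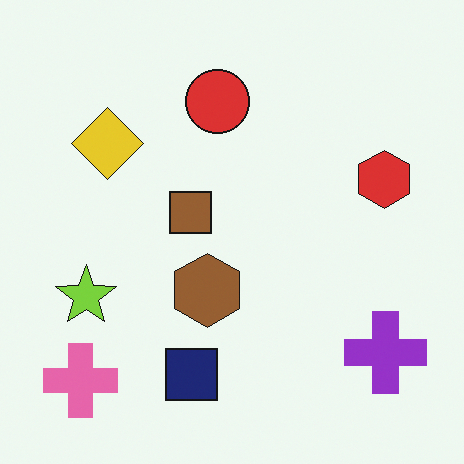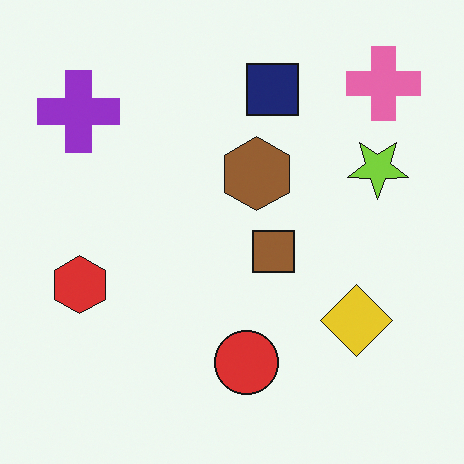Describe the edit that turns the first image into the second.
The second image is the first rotated 180°.

The pink cross sits in the bottom-left of the first image and the top-right of the second — consistent with a whole-image 180° rotation.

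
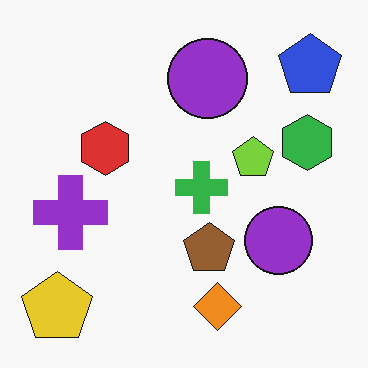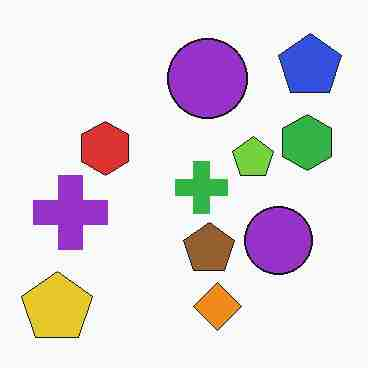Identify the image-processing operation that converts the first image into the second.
This is the original image degraded with heavy JPEG compression.

Blocky 8×8 compression artifacts appear around shape edges and the flat background shows ringing — characteristic JPEG degradation.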